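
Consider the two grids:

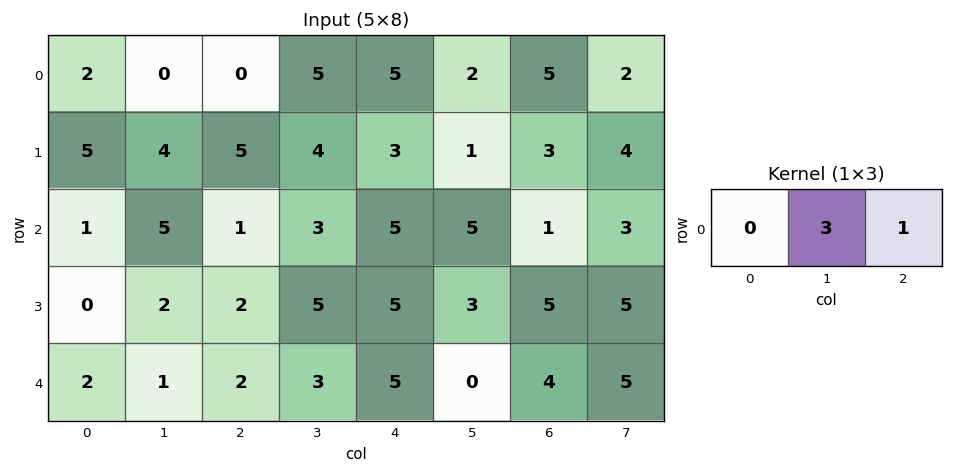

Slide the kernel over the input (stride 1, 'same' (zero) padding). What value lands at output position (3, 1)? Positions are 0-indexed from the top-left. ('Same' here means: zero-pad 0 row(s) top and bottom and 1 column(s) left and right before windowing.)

8

The receptive field on the zero-padded input at this output position is [0 2 2]. Elementwise product with the kernel and sum: 2·3 + 2·1.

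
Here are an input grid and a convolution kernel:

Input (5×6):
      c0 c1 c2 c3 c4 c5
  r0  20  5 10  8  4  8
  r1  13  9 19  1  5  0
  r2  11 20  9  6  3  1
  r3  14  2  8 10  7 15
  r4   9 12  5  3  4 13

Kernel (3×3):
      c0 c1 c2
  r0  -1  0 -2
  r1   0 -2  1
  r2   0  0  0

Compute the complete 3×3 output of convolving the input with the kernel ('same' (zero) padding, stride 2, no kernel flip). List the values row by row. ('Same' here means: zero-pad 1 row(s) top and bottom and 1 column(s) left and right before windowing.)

-35 -12 0
-20 -23 -6
-10 -29 -35

Output[0,0]: The receptive field on the zero-padded input at this output position is [0 0 0 / 0 20 5 / 0 13 9]. Elementwise product with the kernel and sum: 0·-1 + 0·-2 + 20·-2 + 5·1.
Output[0,1]: The receptive field on the zero-padded input at this output position is [0 0 0 / 5 10 8 / 9 19 1]. Elementwise product with the kernel and sum: 0·-1 + 0·-2 + 10·-2 + 8·1.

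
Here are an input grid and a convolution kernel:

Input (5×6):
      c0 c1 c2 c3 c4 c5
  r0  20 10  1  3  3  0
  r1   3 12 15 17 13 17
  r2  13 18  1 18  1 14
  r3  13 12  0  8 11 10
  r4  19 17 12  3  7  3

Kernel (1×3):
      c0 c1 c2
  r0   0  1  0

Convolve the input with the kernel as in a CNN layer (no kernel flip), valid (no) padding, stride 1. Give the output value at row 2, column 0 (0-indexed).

18

The receptive field on the input at this output position is [13 18 1]. Elementwise product with the kernel and sum: 18·1.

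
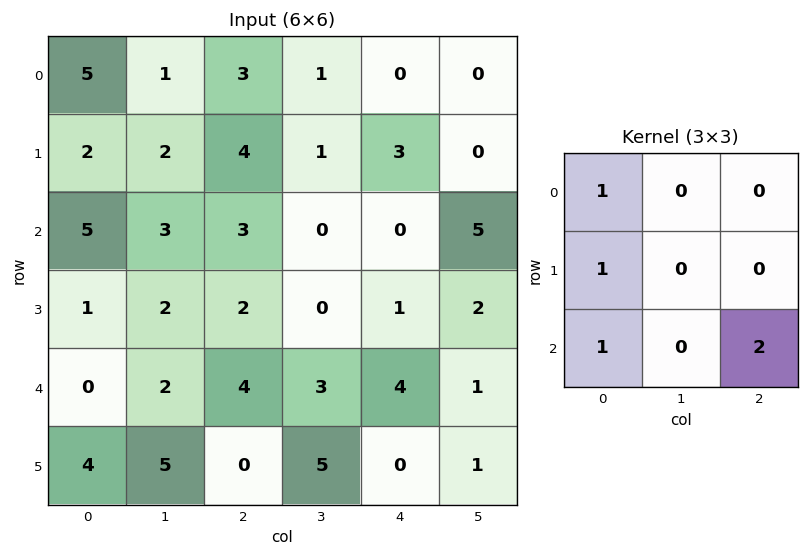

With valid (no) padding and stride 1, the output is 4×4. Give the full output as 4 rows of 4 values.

18 6 10 12
12 7 11 5
14 13 17 5
5 19 6 10

Output[0,0]: The receptive field on the input at this output position is [5 1 3 / 2 2 4 / 5 3 3]. Elementwise product with the kernel and sum: 5·1 + 2·1 + 5·1 + 3·2.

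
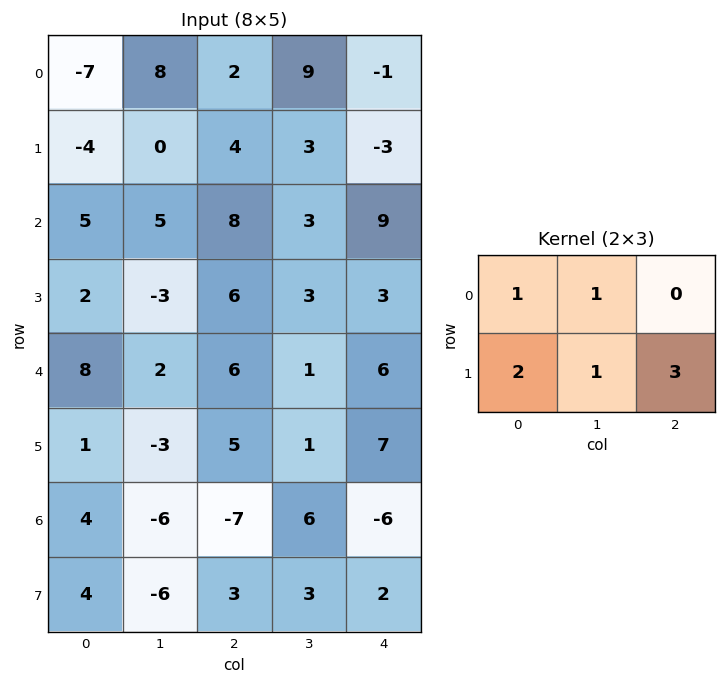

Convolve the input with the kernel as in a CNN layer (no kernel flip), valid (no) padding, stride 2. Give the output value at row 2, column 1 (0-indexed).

The receptive field on the input at this output position is [6 1 6 / 5 1 7]. Elementwise product with the kernel and sum: 6·1 + 1·1 + 5·2 + 1·1 + 7·3.

39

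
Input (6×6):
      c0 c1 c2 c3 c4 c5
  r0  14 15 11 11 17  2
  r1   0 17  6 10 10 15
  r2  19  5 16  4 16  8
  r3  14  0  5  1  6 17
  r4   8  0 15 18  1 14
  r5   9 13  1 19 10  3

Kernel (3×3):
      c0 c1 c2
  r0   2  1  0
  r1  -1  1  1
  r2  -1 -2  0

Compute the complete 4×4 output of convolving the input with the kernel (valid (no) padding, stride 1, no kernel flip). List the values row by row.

37 3 23 18
5 45 19 37
26 2 -13 26
0 23 -24 -34

Output[0,0]: The receptive field on the input at this output position is [14 15 11 / 0 17 6 / 19 5 16]. Elementwise product with the kernel and sum: 14·2 + 15·1 + 0·-1 + 17·1 + 6·1 + 19·-1 + 5·-2.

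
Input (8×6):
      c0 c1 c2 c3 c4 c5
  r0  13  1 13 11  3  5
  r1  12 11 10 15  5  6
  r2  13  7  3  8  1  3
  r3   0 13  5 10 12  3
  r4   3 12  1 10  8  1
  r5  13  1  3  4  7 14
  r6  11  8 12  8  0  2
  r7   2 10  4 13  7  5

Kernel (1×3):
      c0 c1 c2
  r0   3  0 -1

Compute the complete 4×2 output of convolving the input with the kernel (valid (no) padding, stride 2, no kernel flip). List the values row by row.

Output[0,0]: The receptive field on the input at this output position is [13 1 13]. Elementwise product with the kernel and sum: 13·3 + 13·-1.

26 36
36 8
8 -5
21 36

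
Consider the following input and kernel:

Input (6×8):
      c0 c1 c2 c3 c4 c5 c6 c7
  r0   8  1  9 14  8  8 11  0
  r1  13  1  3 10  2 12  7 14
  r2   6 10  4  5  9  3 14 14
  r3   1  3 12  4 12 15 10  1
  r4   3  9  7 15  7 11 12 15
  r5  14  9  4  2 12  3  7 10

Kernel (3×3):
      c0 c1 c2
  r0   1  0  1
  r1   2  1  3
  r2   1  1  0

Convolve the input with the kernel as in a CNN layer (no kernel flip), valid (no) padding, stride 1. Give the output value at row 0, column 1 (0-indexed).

64

The receptive field on the input at this output position is [1 9 14 / 1 3 10 / 10 4 5]. Elementwise product with the kernel and sum: 1·1 + 14·1 + 1·2 + 3·1 + 10·3 + 10·1 + 4·1.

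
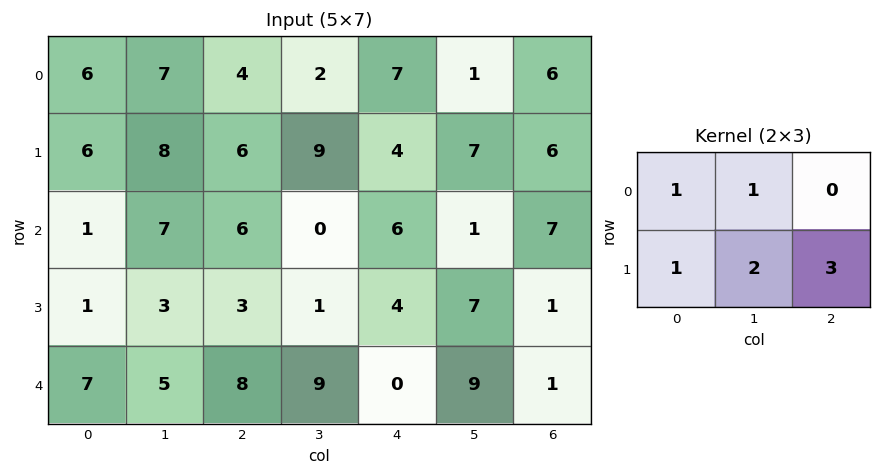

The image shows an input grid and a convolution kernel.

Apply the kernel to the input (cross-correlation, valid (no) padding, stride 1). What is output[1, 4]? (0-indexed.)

40

The receptive field on the input at this output position is [4 7 6 / 6 1 7]. Elementwise product with the kernel and sum: 4·1 + 7·1 + 6·1 + 1·2 + 7·3.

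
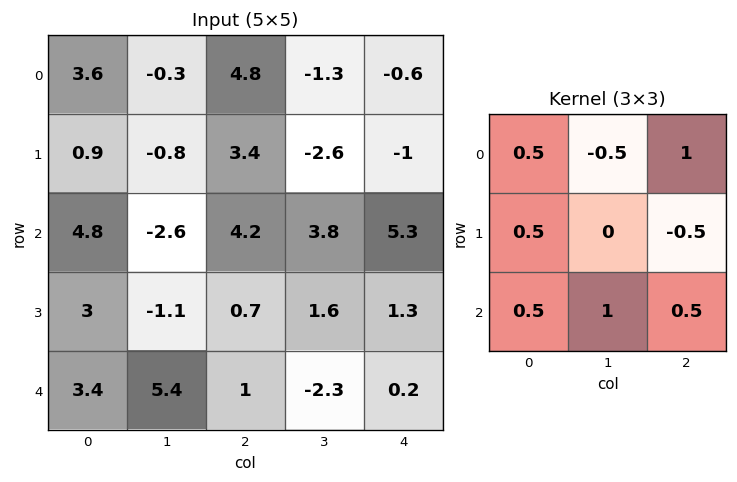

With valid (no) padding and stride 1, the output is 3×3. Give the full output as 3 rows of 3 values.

7.4 1.85 13.2
5.3 -6.95 4.05
16.65 1.6 3.5

Output[0,0]: The receptive field on the input at this output position is [3.6 -0.3 4.8 / 0.9 -0.8 3.4 / 4.8 -2.6 4.2]. Elementwise product with the kernel and sum: 3.6·0.5 + -0.3·-0.5 + 4.8·1 + 0.9·0.5 + 3.4·-0.5 + 4.8·0.5 + -2.6·1 + 4.2·0.5.
Output[0,1]: The receptive field on the input at this output position is [-0.3 4.8 -1.3 / -0.8 3.4 -2.6 / -2.6 4.2 3.8]. Elementwise product with the kernel and sum: -0.3·0.5 + 4.8·-0.5 + -1.3·1 + -0.8·0.5 + -2.6·-0.5 + -2.6·0.5 + 4.2·1 + 3.8·0.5.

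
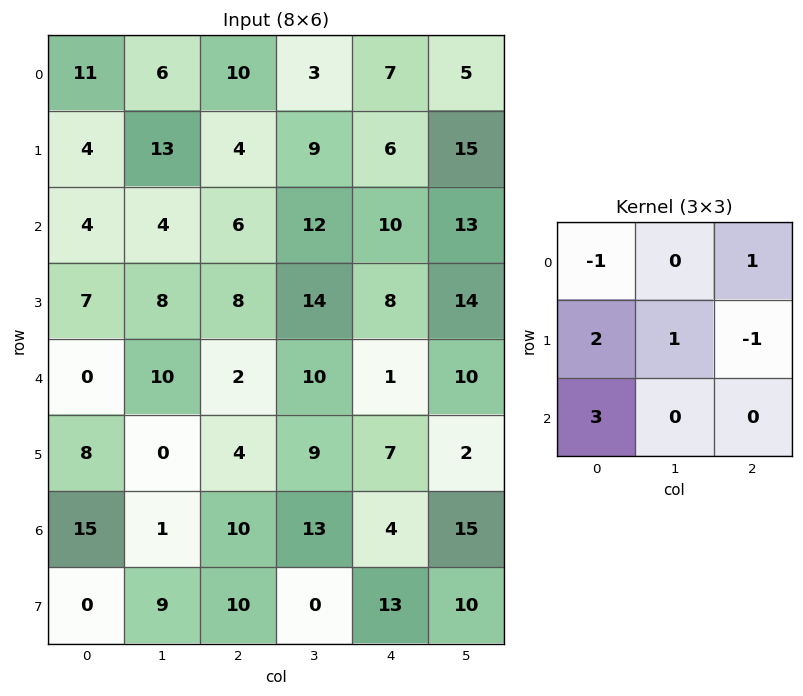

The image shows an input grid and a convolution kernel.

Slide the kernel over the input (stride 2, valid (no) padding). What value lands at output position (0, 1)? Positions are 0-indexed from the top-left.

The receptive field on the input at this output position is [10 3 7 / 4 9 6 / 6 12 10]. Elementwise product with the kernel and sum: 10·-1 + 7·1 + 4·2 + 9·1 + 6·-1 + 6·3.

26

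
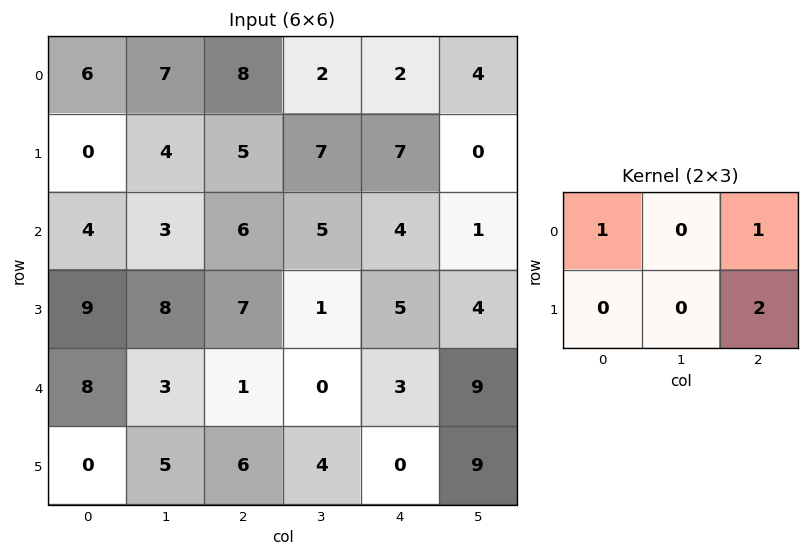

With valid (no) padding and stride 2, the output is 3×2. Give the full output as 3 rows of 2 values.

24 24
24 20
21 4

Output[0,0]: The receptive field on the input at this output position is [6 7 8 / 0 4 5]. Elementwise product with the kernel and sum: 6·1 + 8·1 + 5·2.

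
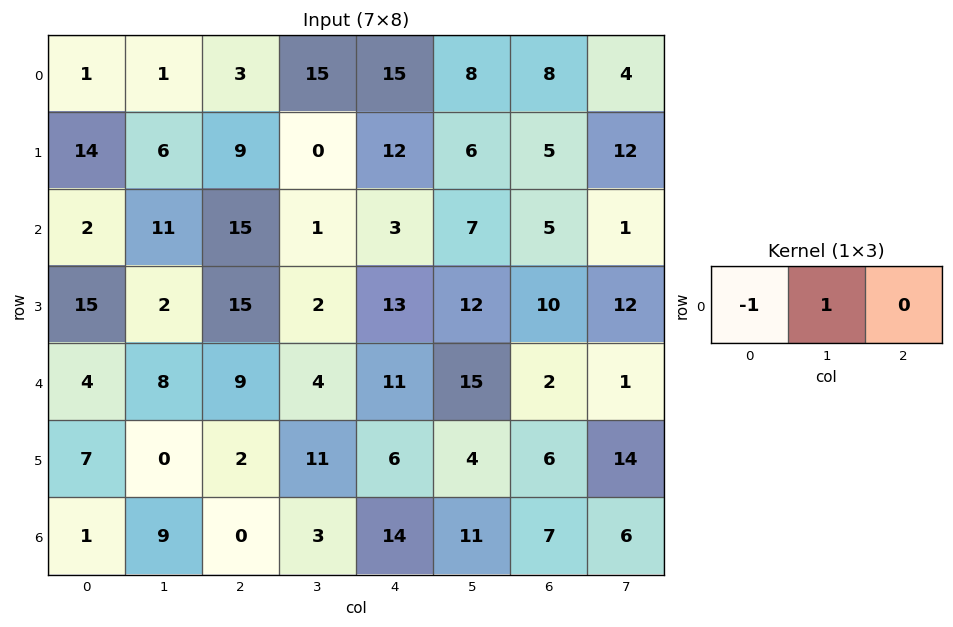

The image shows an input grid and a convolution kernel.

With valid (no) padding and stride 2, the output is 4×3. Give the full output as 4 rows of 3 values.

0 12 -7
9 -14 4
4 -5 4
8 3 -3

Output[0,0]: The receptive field on the input at this output position is [1 1 3]. Elementwise product with the kernel and sum: 1·-1 + 1·1.
Output[0,1]: The receptive field on the input at this output position is [3 15 15]. Elementwise product with the kernel and sum: 3·-1 + 15·1.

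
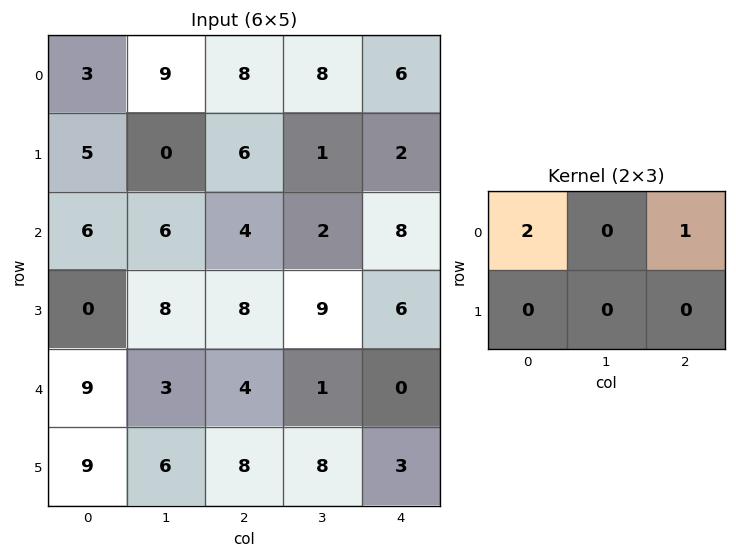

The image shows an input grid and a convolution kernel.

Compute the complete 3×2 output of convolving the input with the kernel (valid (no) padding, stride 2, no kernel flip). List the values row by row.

14 22
16 16
22 8

Output[0,0]: The receptive field on the input at this output position is [3 9 8 / 5 0 6]. Elementwise product with the kernel and sum: 3·2 + 8·1.
Output[0,1]: The receptive field on the input at this output position is [8 8 6 / 6 1 2]. Elementwise product with the kernel and sum: 8·2 + 6·1.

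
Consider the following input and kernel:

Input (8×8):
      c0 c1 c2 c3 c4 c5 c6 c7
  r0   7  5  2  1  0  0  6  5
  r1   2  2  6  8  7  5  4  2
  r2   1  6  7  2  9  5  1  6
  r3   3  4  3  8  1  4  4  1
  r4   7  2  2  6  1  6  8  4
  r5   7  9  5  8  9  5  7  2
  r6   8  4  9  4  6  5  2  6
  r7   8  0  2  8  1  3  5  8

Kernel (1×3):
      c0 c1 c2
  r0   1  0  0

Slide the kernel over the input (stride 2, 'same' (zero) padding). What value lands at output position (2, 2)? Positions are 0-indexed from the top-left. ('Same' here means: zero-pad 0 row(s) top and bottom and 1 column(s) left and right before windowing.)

The receptive field on the zero-padded input at this output position is [6 1 6]. Elementwise product with the kernel and sum: 6·1.

6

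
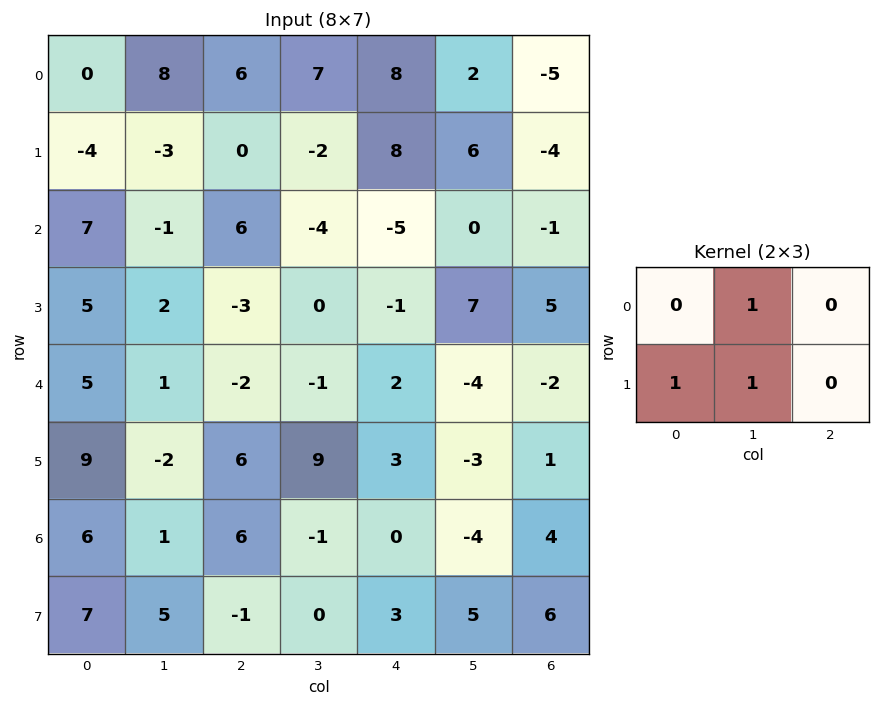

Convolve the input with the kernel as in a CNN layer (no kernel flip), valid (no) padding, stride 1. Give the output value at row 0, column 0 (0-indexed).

1

The receptive field on the input at this output position is [0 8 6 / -4 -3 0]. Elementwise product with the kernel and sum: 8·1 + -4·1 + -3·1.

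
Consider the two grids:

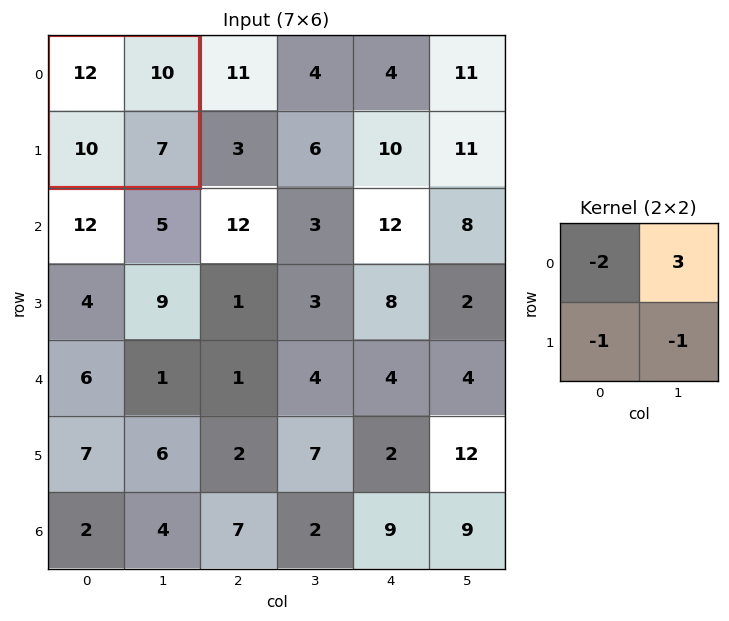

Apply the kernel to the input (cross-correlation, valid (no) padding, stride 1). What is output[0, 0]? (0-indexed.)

The receptive field on the input at this output position is [12 10 / 10 7]. Elementwise product with the kernel and sum: 12·-2 + 10·3 + 10·-1 + 7·-1.

-11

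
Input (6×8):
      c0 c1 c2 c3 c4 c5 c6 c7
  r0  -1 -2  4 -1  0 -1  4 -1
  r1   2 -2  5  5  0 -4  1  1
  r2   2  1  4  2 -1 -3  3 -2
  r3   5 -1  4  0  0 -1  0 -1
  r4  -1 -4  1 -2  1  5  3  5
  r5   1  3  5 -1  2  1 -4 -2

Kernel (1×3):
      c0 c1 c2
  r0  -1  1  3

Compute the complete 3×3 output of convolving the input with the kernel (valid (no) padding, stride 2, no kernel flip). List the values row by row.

Output[0,0]: The receptive field on the input at this output position is [-1 -2 4]. Elementwise product with the kernel and sum: -1·-1 + -2·1 + 4·3.

11 -5 11
11 -5 7
0 0 13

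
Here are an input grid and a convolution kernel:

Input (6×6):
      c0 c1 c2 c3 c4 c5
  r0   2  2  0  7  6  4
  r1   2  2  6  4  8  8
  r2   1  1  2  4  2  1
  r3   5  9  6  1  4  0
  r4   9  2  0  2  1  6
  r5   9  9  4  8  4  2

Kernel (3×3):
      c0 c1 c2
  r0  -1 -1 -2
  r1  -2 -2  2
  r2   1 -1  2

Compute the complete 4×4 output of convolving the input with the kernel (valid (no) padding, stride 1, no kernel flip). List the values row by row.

Output[0,0]: The receptive field on the input at this output position is [2 2 0 / 2 2 6 / 1 1 2]. Elementwise product with the kernel and sum: 2·-1 + 2·-1 + 0·-2 + 2·-2 + 2·-2 + 6·2 + 1·1 + 1·-1 + 2·2.

4 -17 -21 -25
-8 -9 -21 -41
-15 -33 -16 -5
-40 4 -13 9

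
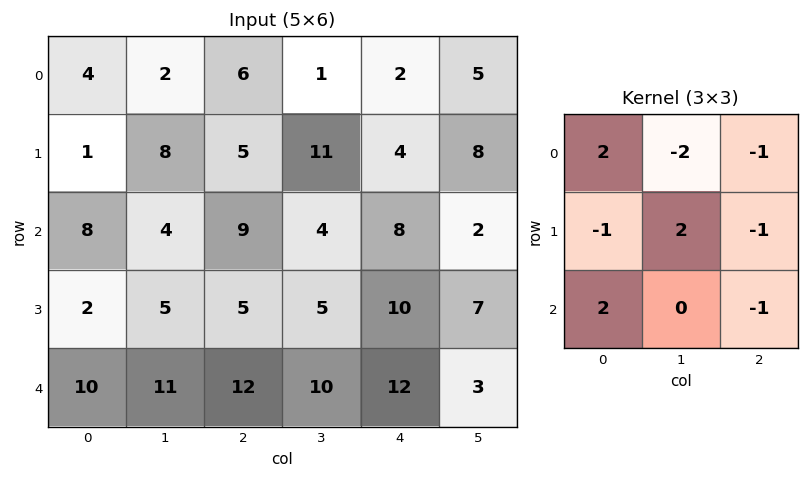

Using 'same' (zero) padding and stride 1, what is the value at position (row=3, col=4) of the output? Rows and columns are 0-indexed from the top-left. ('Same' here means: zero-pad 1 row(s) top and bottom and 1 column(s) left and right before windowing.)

15

The receptive field on the zero-padded input at this output position is [4 8 2 / 5 10 7 / 10 12 3]. Elementwise product with the kernel and sum: 4·2 + 8·-2 + 2·-1 + 5·-1 + 10·2 + 7·-1 + 10·2 + 3·-1.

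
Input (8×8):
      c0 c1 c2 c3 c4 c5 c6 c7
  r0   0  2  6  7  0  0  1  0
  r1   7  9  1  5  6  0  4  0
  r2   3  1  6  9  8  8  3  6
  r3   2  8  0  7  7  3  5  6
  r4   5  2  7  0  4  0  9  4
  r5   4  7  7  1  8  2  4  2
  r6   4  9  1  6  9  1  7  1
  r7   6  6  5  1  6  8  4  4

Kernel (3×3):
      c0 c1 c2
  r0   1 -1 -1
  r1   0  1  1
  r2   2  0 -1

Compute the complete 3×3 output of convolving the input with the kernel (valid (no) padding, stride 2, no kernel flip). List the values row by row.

Output[0,0]: The receptive field on the input at this output position is [0 2 6 / 7 9 1 / 3 1 6]. Elementwise product with the kernel and sum: 0·1 + 2·-1 + 6·-1 + 9·1 + 1·1 + 3·2 + 6·-1.

2 14 16
7 13 4
17 5 12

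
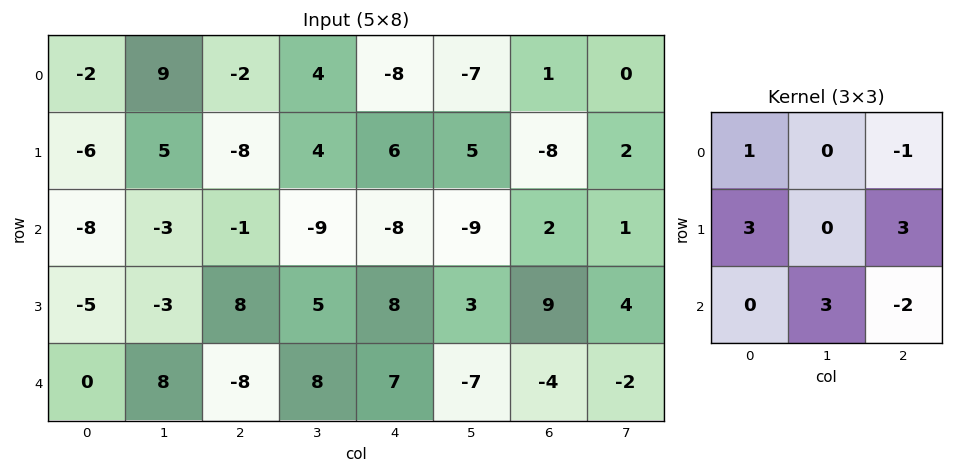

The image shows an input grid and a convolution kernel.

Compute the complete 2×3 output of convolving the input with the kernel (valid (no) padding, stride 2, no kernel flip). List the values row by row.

-49 -11 -46
42 65 28

Output[0,0]: The receptive field on the input at this output position is [-2 9 -2 / -6 5 -8 / -8 -3 -1]. Elementwise product with the kernel and sum: -2·1 + -2·-1 + -6·3 + -8·3 + -3·3 + -1·-2.
Output[0,1]: The receptive field on the input at this output position is [-2 4 -8 / -8 4 6 / -1 -9 -8]. Elementwise product with the kernel and sum: -2·1 + -8·-1 + -8·3 + 6·3 + -9·3 + -8·-2.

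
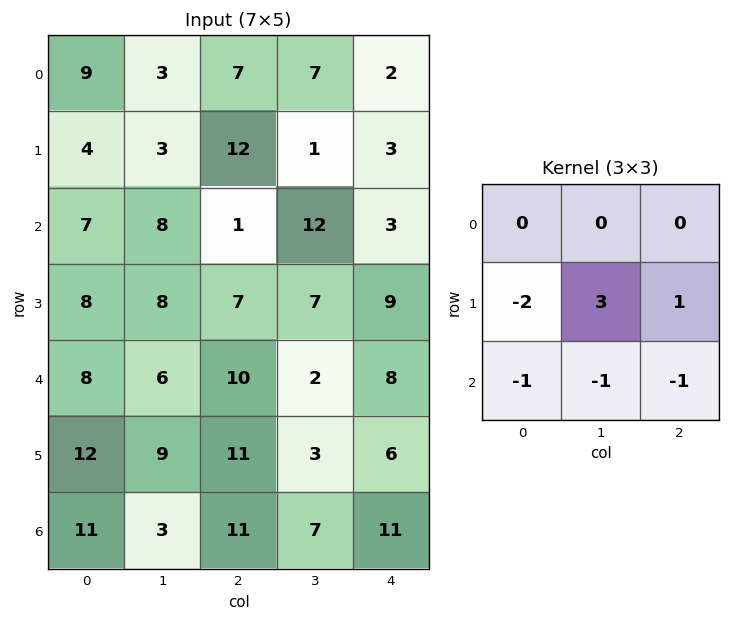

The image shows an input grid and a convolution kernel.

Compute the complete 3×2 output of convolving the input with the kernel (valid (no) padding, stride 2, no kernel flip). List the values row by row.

-3 -34
-9 -4
-11 -36

Output[0,0]: The receptive field on the input at this output position is [9 3 7 / 4 3 12 / 7 8 1]. Elementwise product with the kernel and sum: 4·-2 + 3·3 + 12·1 + 7·-1 + 8·-1 + 1·-1.
Output[0,1]: The receptive field on the input at this output position is [7 7 2 / 12 1 3 / 1 12 3]. Elementwise product with the kernel and sum: 12·-2 + 1·3 + 3·1 + 1·-1 + 12·-1 + 3·-1.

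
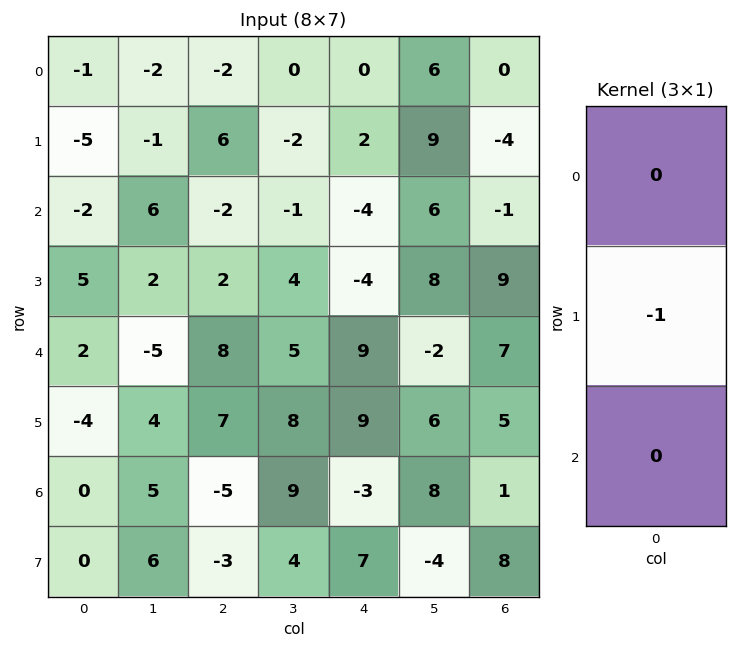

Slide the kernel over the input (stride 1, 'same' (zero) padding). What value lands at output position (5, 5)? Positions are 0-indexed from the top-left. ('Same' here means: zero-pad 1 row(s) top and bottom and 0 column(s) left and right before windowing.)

-6

The receptive field on the zero-padded input at this output position is [-2 / 6 / 8]. Elementwise product with the kernel and sum: 6·-1.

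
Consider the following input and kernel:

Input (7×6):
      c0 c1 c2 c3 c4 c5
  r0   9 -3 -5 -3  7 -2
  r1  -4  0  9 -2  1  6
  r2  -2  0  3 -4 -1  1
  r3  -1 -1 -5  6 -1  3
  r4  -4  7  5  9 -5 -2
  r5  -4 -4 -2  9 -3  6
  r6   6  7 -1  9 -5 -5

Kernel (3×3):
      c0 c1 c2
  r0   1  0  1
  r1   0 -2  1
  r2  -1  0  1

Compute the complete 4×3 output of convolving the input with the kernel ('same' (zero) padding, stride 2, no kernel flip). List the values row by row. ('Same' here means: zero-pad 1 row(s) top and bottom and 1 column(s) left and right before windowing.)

Output[0,0]: The receptive field on the zero-padded input at this output position is [0 0 0 / 0 9 -3 / 0 -4 0]. Elementwise product with the kernel and sum: 0·1 + 0·1 + 9·-2 + -3·1 + 0·-1 + 0·1.

-21 5 -8
3 -5 4
10 17 14
-9 16 20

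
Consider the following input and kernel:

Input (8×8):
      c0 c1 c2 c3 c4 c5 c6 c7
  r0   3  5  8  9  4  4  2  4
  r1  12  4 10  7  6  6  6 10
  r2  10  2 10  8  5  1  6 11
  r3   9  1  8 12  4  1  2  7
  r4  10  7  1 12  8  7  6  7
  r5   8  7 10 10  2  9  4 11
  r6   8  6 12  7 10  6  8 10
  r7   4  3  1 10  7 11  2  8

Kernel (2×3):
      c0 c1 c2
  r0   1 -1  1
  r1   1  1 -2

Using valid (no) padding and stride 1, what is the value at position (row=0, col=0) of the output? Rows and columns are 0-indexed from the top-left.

The receptive field on the input at this output position is [3 5 8 / 12 4 10]. Elementwise product with the kernel and sum: 3·1 + 5·-1 + 8·1 + 12·1 + 4·1 + 10·-2.

2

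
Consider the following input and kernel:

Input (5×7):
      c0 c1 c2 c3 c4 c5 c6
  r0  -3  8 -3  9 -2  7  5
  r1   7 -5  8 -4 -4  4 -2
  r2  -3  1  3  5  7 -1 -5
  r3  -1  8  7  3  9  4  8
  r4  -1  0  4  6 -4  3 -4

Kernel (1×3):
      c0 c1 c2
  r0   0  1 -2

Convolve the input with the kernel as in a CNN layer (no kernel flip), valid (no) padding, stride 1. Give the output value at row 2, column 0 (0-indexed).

-5

The receptive field on the input at this output position is [-3 1 3]. Elementwise product with the kernel and sum: 1·1 + 3·-2.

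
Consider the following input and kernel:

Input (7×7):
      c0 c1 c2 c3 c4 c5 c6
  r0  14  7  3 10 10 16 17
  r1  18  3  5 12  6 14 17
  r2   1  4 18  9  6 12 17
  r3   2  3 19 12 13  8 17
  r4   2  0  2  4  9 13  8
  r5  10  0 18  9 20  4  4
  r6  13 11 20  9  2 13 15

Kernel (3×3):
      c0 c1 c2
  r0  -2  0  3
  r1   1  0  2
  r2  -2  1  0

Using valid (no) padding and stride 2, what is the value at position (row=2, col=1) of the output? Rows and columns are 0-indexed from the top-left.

50

The receptive field on the input at this output position is [2 4 9 / 18 9 20 / 20 9 2]. Elementwise product with the kernel and sum: 2·-2 + 9·3 + 18·1 + 20·2 + 20·-2 + 9·1.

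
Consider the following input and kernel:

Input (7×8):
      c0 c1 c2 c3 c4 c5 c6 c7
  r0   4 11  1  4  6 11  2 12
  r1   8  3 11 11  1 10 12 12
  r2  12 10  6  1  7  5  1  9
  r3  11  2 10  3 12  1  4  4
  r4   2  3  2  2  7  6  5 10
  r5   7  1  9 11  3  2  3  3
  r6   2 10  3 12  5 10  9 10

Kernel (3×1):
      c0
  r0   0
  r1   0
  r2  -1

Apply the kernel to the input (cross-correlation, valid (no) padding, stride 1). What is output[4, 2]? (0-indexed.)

The receptive field on the input at this output position is [2 / 9 / 3]. Elementwise product with the kernel and sum: 3·-1.

-3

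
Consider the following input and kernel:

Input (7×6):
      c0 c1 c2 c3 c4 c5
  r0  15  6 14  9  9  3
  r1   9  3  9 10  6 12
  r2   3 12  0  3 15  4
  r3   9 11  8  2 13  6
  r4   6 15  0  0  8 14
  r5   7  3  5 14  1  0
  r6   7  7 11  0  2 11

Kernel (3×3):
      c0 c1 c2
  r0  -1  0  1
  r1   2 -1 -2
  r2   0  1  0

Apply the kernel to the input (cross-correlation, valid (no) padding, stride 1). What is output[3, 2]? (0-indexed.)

The receptive field on the input at this output position is [8 2 13 / 0 0 8 / 5 14 1]. Elementwise product with the kernel and sum: 8·-1 + 13·1 + 0·2 + 0·-1 + 8·-2 + 14·1.

3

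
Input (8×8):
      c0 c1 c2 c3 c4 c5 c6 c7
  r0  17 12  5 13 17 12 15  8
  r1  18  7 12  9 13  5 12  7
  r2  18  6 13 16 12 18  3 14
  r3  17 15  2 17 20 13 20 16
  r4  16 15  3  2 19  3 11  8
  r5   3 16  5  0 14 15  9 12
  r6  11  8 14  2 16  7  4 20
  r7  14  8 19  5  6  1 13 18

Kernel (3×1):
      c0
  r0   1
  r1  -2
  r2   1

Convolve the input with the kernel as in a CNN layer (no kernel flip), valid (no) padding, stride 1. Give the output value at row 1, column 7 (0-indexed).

The receptive field on the input at this output position is [7 / 14 / 16]. Elementwise product with the kernel and sum: 7·1 + 14·-2 + 16·1.

-5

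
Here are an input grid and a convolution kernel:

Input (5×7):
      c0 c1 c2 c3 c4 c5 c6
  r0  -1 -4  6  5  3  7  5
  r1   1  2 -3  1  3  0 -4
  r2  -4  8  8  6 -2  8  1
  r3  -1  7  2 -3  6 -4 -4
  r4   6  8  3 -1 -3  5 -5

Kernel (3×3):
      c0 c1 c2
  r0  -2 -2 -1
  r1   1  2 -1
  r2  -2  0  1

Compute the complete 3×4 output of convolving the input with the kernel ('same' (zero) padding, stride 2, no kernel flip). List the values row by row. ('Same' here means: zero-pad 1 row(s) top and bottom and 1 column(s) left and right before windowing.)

4 0 2 17
-13 2 -12 26
-1 0 -14 11

Output[0,0]: The receptive field on the zero-padded input at this output position is [0 0 0 / 0 -1 -4 / 0 1 2]. Elementwise product with the kernel and sum: 0·-2 + 0·-2 + 0·-1 + 0·1 + -1·2 + -4·-1 + 0·-2 + 2·1.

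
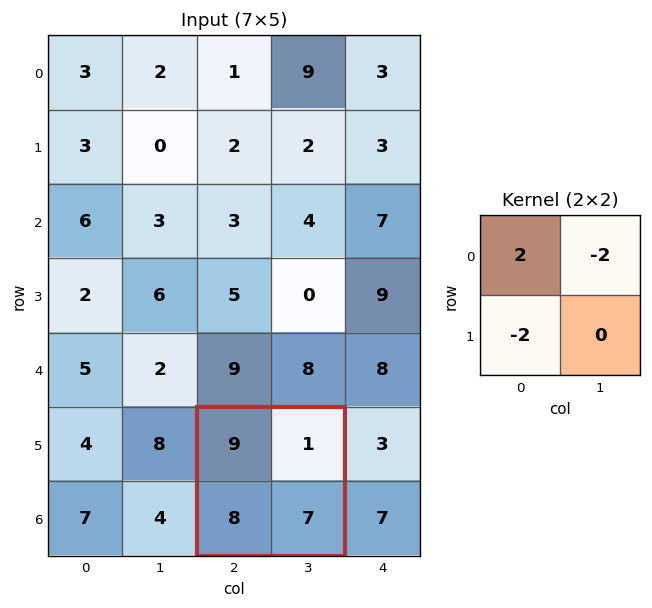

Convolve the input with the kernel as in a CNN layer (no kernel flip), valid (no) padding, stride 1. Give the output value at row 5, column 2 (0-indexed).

The receptive field on the input at this output position is [9 1 / 8 7]. Elementwise product with the kernel and sum: 9·2 + 1·-2 + 8·-2.

0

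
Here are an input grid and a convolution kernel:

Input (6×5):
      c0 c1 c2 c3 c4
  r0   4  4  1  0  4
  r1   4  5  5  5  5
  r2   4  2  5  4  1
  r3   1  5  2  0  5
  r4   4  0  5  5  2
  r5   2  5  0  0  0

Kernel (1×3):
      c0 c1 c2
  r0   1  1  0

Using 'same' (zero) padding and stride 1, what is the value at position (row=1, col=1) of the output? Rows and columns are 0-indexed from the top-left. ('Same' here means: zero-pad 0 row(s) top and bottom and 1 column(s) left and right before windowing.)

The receptive field on the zero-padded input at this output position is [4 5 5]. Elementwise product with the kernel and sum: 4·1 + 5·1.

9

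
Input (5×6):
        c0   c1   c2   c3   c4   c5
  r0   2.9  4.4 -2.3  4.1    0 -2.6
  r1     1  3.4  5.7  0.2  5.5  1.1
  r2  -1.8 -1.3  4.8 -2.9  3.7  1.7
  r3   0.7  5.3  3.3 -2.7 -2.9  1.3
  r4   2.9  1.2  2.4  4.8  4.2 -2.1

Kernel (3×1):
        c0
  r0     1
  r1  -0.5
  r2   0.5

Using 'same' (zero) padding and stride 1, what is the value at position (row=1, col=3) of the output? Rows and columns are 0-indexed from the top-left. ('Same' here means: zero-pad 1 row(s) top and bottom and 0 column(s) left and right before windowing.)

The receptive field on the zero-padded input at this output position is [4.1 / 0.2 / -2.9]. Elementwise product with the kernel and sum: 4.1·1 + 0.2·-0.5 + -2.9·0.5.

2.55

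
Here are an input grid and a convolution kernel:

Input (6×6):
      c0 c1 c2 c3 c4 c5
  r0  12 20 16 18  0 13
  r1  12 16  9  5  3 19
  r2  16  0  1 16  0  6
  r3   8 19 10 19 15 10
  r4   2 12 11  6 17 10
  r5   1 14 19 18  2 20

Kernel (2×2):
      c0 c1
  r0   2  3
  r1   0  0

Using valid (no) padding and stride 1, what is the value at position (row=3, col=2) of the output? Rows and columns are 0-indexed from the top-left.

The receptive field on the input at this output position is [10 19 / 11 6]. Elementwise product with the kernel and sum: 10·2 + 19·3.

77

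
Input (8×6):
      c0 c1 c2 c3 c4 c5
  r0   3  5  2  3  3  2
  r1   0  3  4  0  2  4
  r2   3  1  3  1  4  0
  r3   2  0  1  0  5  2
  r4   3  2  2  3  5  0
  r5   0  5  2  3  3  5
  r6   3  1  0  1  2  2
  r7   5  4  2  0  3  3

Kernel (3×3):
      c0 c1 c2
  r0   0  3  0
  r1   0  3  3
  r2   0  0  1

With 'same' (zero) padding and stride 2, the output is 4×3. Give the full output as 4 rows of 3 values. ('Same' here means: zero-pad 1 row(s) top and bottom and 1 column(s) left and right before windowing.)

Output[0,0]: The receptive field on the zero-padded input at this output position is [0 0 0 / 0 3 5 / 0 0 3]. Elementwise product with the kernel and sum: 0·3 + 3·3 + 5·3 + 3·1.

27 15 19
12 24 20
26 21 35
16 9 24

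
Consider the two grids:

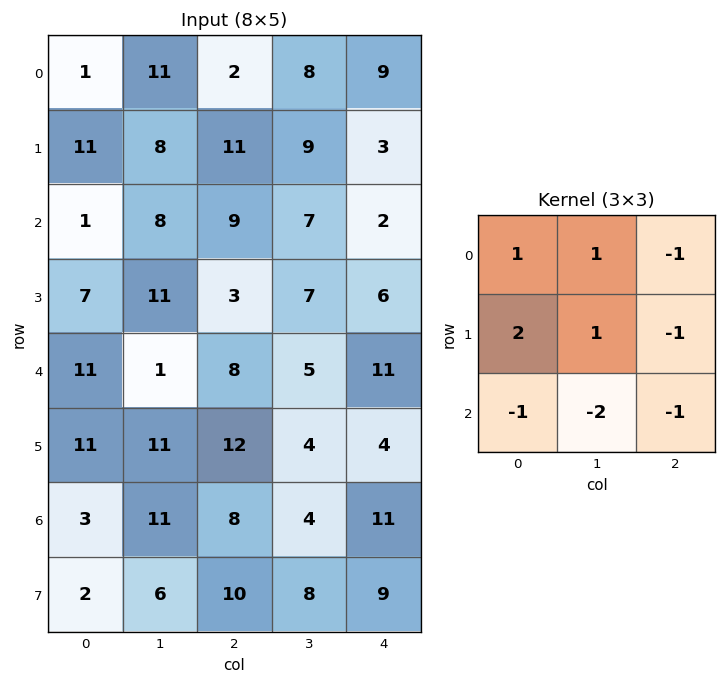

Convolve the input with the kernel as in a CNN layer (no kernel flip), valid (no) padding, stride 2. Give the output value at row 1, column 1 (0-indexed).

-8

The receptive field on the input at this output position is [9 7 2 / 3 7 6 / 8 5 11]. Elementwise product with the kernel and sum: 9·1 + 7·1 + 2·-1 + 3·2 + 7·1 + 6·-1 + 8·-1 + 5·-2 + 11·-1.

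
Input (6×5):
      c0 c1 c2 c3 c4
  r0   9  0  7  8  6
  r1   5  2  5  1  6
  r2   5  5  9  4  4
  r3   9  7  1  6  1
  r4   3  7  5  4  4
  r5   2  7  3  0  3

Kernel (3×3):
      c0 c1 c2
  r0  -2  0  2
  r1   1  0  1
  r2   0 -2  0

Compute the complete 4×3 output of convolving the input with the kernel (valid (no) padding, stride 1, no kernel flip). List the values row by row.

-4 1 1
0 5 3
4 1 -16
-22 3 9

Output[0,0]: The receptive field on the input at this output position is [9 0 7 / 5 2 5 / 5 5 9]. Elementwise product with the kernel and sum: 9·-2 + 7·2 + 5·1 + 5·1 + 5·-2.
Output[0,1]: The receptive field on the input at this output position is [0 7 8 / 2 5 1 / 5 9 4]. Elementwise product with the kernel and sum: 0·-2 + 8·2 + 2·1 + 1·1 + 9·-2.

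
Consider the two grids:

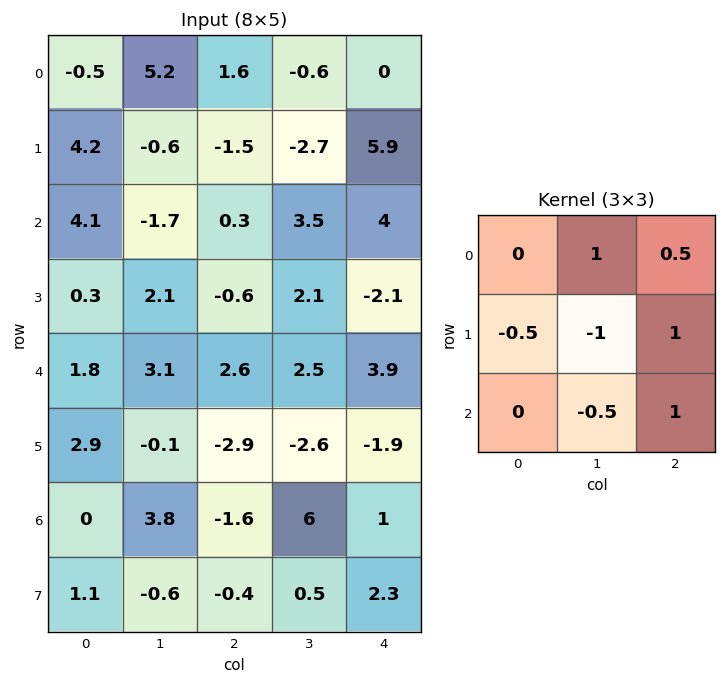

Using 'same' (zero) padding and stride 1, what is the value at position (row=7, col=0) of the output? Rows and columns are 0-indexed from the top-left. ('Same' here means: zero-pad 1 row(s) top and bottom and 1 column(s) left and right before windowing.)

0.2

The receptive field on the zero-padded input at this output position is [0 0 3.8 / 0 1.1 -0.6 / 0 0 0]. Elementwise product with the kernel and sum: 0·1 + 3.8·0.5 + 0·-0.5 + 1.1·-1 + -0.6·1 + 0·-0.5 + 0·1.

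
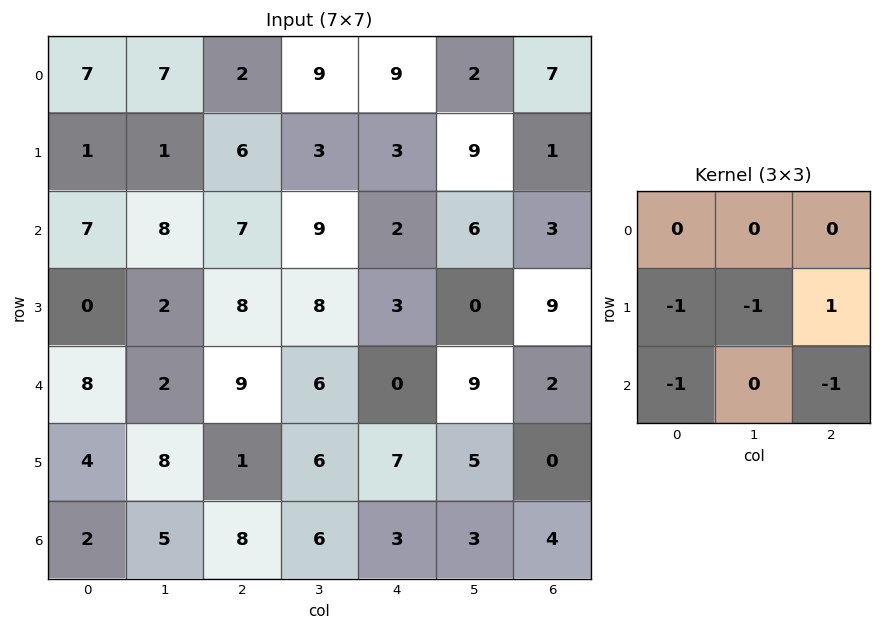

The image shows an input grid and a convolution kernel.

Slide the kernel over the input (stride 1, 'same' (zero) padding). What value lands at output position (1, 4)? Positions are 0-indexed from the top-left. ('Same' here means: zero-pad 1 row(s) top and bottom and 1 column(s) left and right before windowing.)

-12

The receptive field on the zero-padded input at this output position is [9 9 2 / 3 3 9 / 9 2 6]. Elementwise product with the kernel and sum: 3·-1 + 3·-1 + 9·1 + 9·-1 + 6·-1.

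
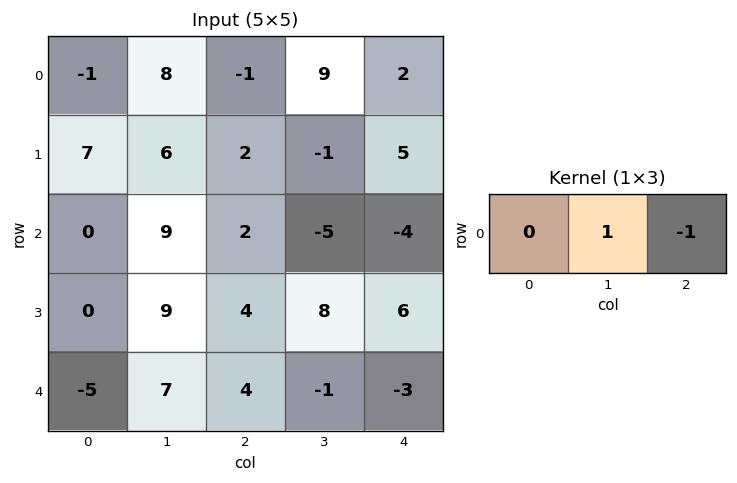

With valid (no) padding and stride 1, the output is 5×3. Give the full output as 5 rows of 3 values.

Output[0,0]: The receptive field on the input at this output position is [-1 8 -1]. Elementwise product with the kernel and sum: 8·1 + -1·-1.
Output[0,1]: The receptive field on the input at this output position is [8 -1 9]. Elementwise product with the kernel and sum: -1·1 + 9·-1.

9 -10 7
4 3 -6
7 7 -1
5 -4 2
3 5 2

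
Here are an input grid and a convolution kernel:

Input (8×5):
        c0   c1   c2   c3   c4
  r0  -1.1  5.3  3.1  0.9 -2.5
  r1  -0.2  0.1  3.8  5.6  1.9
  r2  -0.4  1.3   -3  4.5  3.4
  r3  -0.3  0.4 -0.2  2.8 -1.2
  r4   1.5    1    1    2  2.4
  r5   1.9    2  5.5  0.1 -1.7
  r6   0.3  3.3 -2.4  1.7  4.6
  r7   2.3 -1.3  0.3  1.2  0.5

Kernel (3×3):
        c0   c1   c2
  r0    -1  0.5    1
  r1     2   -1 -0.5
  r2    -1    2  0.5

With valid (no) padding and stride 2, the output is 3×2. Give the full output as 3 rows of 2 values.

Output[0,0]: The receptive field on the input at this output position is [-1.1 5.3 3.1 / -0.2 0.1 3.8 / -0.4 1.3 -3]. Elementwise product with the kernel and sum: -1.1·-1 + 5.3·0.5 + 3.1·1 + -0.2·2 + 0.1·-1 + 3.8·-0.5 + -0.4·-1 + 1.3·2 + -3·0.5.

5.95 9.6
-1.85 10.25
4.15 22.25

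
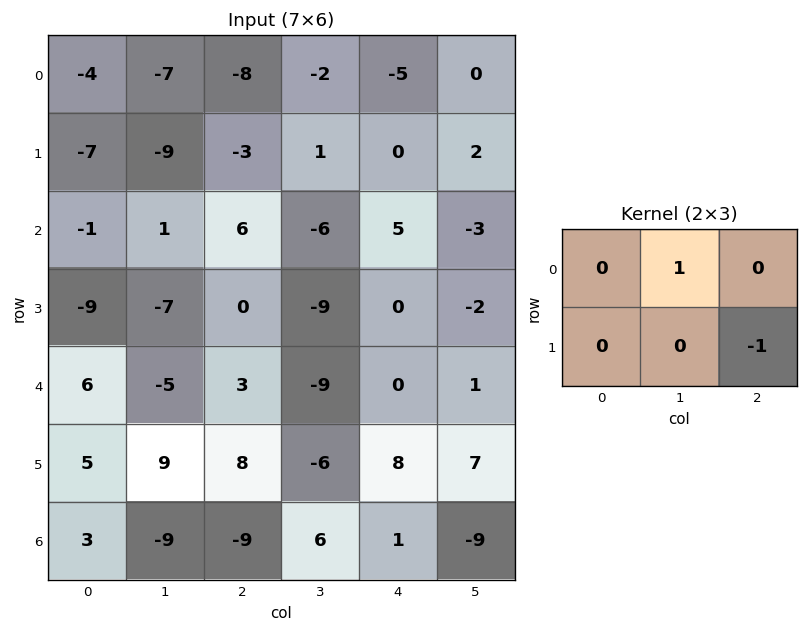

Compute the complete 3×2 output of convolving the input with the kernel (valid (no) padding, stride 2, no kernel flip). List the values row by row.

-4 -2
1 -6
-13 -17

Output[0,0]: The receptive field on the input at this output position is [-4 -7 -8 / -7 -9 -3]. Elementwise product with the kernel and sum: -7·1 + -3·-1.
Output[0,1]: The receptive field on the input at this output position is [-8 -2 -5 / -3 1 0]. Elementwise product with the kernel and sum: -2·1 + 0·-1.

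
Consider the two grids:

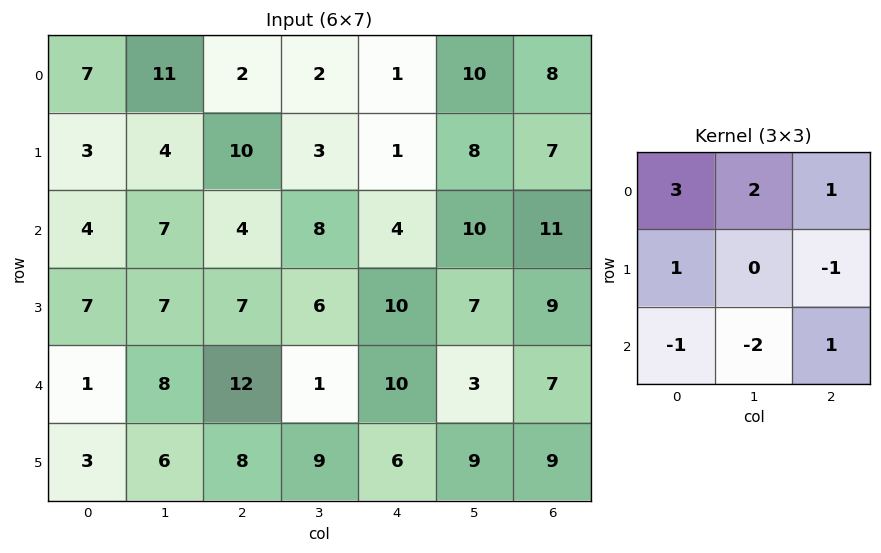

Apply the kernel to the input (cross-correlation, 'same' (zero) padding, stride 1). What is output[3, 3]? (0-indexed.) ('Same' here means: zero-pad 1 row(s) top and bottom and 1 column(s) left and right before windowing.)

The receptive field on the zero-padded input at this output position is [4 8 4 / 7 6 10 / 12 1 10]. Elementwise product with the kernel and sum: 4·3 + 8·2 + 4·1 + 7·1 + 10·-1 + 12·-1 + 1·-2 + 10·1.

25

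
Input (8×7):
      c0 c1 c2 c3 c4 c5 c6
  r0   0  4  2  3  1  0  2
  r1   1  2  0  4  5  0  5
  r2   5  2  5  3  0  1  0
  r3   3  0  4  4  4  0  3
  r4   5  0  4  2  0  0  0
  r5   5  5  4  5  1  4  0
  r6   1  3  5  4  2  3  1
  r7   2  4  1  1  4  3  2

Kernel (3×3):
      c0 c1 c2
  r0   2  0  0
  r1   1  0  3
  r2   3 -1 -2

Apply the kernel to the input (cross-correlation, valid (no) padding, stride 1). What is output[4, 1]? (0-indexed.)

16

The receptive field on the input at this output position is [0 4 2 / 5 4 5 / 3 5 4]. Elementwise product with the kernel and sum: 0·2 + 5·1 + 5·3 + 3·3 + 5·-1 + 4·-2.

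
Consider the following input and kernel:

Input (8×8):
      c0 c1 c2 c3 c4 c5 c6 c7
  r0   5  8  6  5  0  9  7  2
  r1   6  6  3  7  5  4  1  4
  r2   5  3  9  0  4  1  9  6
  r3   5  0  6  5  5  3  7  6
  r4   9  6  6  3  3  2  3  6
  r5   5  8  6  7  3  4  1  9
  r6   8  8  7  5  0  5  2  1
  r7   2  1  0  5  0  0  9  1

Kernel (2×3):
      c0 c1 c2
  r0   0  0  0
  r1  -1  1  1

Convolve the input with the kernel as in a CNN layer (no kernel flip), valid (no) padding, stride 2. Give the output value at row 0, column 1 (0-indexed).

9

The receptive field on the input at this output position is [6 5 0 / 3 7 5]. Elementwise product with the kernel and sum: 3·-1 + 7·1 + 5·1.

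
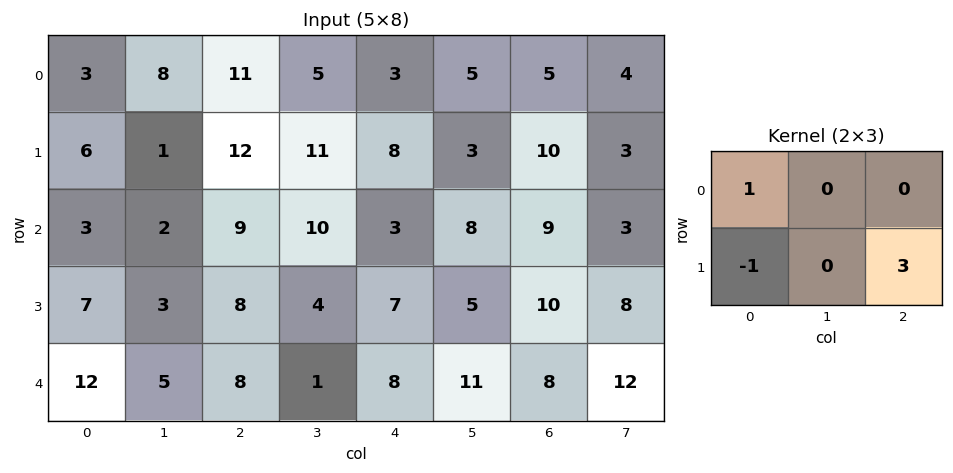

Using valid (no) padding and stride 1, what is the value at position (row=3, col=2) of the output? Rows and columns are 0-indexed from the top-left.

The receptive field on the input at this output position is [8 4 7 / 8 1 8]. Elementwise product with the kernel and sum: 8·1 + 8·-1 + 8·3.

24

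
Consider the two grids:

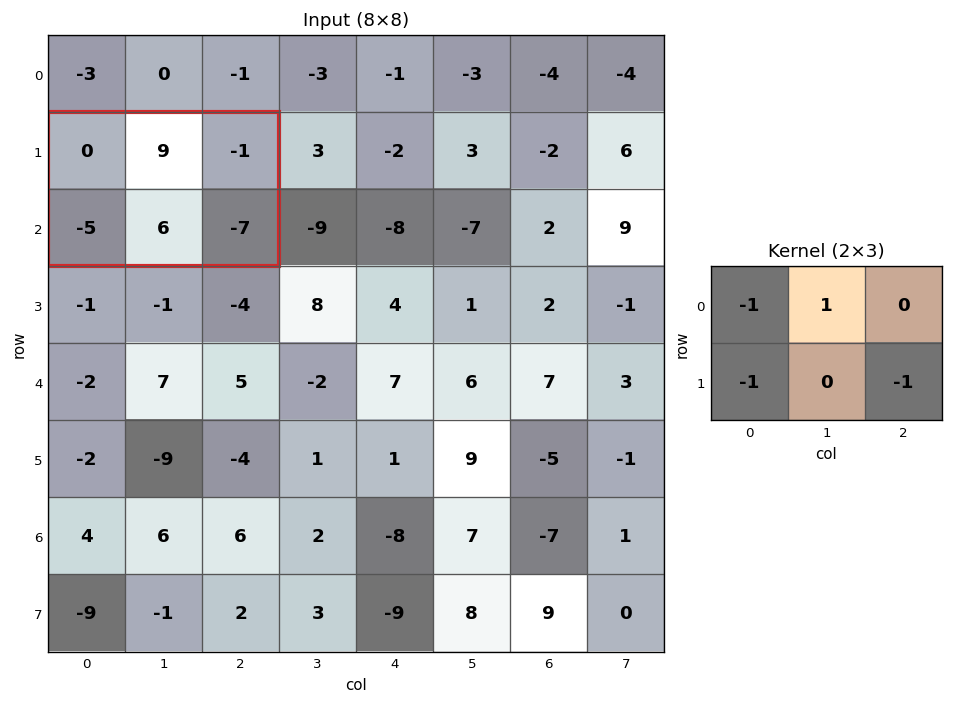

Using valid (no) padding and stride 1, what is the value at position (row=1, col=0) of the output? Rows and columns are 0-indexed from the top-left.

The receptive field on the input at this output position is [0 9 -1 / -5 6 -7]. Elementwise product with the kernel and sum: 0·-1 + 9·1 + -5·-1 + -7·-1.

21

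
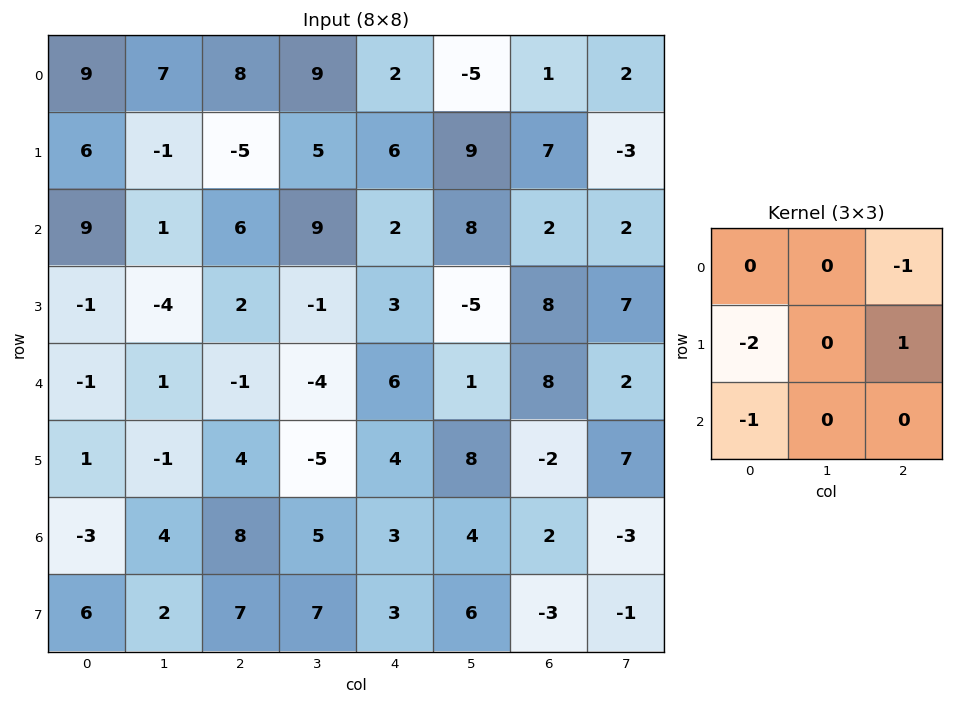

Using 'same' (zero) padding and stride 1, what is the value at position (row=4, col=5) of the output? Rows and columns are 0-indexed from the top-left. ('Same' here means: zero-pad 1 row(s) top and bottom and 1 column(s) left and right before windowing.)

The receptive field on the zero-padded input at this output position is [3 -5 8 / 6 1 8 / 4 8 -2]. Elementwise product with the kernel and sum: 8·-1 + 6·-2 + 8·1 + 4·-1.

-16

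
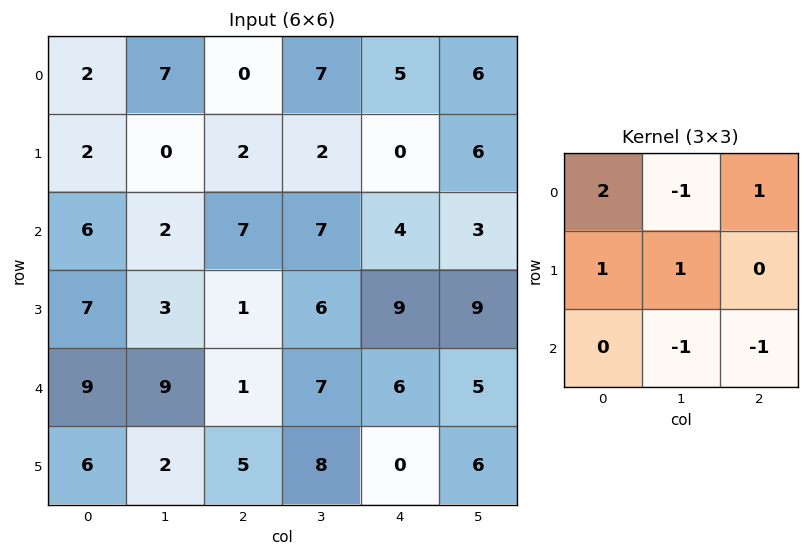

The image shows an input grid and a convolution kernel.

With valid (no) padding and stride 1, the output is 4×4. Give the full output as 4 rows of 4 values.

Output[0,0]: The receptive field on the input at this output position is [2 7 0 / 2 0 2 / 6 2 7]. Elementwise product with the kernel and sum: 2·2 + 7·-1 + 0·1 + 2·1 + 0·1 + 2·-1 + 7·-1.
Output[0,1]: The receptive field on the input at this output position is [7 0 7 / 0 2 2 / 2 7 7]. Elementwise product with the kernel and sum: 7·2 + 0·-1 + 7·1 + 0·1 + 2·1 + 7·-1 + 7·-1.

-10 9 -9 10
10 2 1 3
17 0 5 17
23 8 5 19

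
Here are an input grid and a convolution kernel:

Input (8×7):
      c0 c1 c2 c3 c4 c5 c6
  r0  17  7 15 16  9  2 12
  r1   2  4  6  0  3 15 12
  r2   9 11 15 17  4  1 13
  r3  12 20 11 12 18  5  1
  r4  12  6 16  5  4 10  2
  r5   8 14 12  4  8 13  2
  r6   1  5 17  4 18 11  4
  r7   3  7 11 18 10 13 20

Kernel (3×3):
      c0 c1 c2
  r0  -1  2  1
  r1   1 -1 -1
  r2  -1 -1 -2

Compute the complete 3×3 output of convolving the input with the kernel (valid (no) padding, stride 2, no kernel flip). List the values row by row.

-46 -11 -48
-41 -25 5
-42 -59 -26

Output[0,0]: The receptive field on the input at this output position is [17 7 15 / 2 4 6 / 9 11 15]. Elementwise product with the kernel and sum: 17·-1 + 7·2 + 15·1 + 2·1 + 4·-1 + 6·-1 + 9·-1 + 11·-1 + 15·-2.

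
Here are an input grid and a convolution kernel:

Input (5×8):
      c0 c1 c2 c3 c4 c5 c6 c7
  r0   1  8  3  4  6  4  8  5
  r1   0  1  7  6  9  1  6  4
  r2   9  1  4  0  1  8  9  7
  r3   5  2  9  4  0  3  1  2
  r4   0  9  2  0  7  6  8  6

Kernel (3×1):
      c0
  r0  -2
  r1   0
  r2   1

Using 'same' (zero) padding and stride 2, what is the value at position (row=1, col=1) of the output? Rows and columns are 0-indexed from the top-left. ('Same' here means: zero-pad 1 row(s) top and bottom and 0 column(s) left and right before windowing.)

-5

The receptive field on the zero-padded input at this output position is [7 / 4 / 9]. Elementwise product with the kernel and sum: 7·-2 + 9·1.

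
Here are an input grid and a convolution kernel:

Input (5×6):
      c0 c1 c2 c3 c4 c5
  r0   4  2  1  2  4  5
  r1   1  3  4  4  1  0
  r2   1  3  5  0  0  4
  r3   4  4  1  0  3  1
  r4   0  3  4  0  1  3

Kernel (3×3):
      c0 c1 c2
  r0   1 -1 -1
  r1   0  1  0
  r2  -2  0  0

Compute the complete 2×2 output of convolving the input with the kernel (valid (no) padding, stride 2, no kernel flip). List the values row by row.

2 -11
-3 -3

Output[0,0]: The receptive field on the input at this output position is [4 2 1 / 1 3 4 / 1 3 5]. Elementwise product with the kernel and sum: 4·1 + 2·-1 + 1·-1 + 3·1 + 1·-2.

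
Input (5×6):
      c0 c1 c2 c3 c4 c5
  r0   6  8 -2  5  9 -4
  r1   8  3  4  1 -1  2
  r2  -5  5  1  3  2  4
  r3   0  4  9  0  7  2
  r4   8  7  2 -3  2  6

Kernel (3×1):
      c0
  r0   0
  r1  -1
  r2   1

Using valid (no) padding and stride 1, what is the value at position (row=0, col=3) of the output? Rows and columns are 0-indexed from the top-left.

The receptive field on the input at this output position is [5 / 1 / 3]. Elementwise product with the kernel and sum: 1·-1 + 3·1.

2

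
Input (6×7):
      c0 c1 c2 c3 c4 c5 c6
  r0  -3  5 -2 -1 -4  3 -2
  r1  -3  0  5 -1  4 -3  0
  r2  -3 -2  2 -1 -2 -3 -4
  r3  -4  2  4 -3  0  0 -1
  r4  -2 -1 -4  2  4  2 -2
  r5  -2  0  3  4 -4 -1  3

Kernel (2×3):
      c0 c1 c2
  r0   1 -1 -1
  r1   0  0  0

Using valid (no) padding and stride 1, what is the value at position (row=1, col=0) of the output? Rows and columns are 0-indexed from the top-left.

-8

The receptive field on the input at this output position is [-3 0 5 / -3 -2 2]. Elementwise product with the kernel and sum: -3·1 + 0·-1 + 5·-1.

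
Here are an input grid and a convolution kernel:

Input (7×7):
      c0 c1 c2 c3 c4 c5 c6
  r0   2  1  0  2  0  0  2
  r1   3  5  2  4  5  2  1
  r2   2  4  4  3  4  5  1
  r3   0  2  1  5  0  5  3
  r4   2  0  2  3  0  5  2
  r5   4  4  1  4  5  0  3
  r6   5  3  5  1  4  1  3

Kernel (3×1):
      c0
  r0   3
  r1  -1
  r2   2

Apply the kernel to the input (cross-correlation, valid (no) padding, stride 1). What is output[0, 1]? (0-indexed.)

6

The receptive field on the input at this output position is [1 / 5 / 4]. Elementwise product with the kernel and sum: 1·3 + 5·-1 + 4·2.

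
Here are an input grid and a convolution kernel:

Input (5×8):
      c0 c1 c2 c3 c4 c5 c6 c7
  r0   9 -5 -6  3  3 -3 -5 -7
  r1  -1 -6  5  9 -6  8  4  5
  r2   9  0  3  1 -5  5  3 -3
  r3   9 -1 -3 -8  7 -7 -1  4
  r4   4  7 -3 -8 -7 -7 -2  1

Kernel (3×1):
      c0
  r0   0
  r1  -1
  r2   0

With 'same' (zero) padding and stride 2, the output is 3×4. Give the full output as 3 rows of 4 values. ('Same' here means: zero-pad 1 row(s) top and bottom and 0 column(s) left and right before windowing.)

Output[0,0]: The receptive field on the zero-padded input at this output position is [0 / 9 / -1]. Elementwise product with the kernel and sum: 9·-1.
Output[0,1]: The receptive field on the zero-padded input at this output position is [0 / -6 / 5]. Elementwise product with the kernel and sum: -6·-1.

-9 6 -3 5
-9 -3 5 -3
-4 3 7 2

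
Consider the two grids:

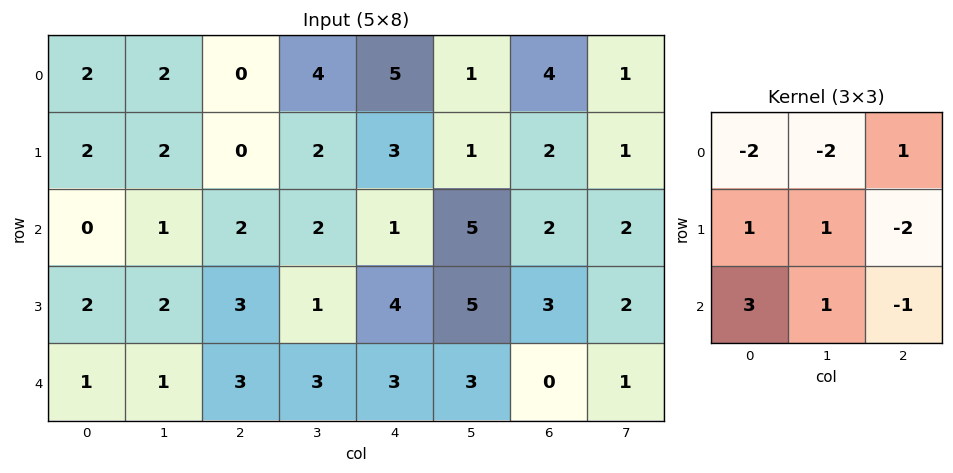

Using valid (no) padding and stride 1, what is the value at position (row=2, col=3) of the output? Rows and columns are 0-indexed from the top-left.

The receptive field on the input at this output position is [2 1 5 / 1 4 5 / 3 3 3]. Elementwise product with the kernel and sum: 2·-2 + 1·-2 + 5·1 + 1·1 + 4·1 + 5·-2 + 3·3 + 3·1 + 3·-1.

3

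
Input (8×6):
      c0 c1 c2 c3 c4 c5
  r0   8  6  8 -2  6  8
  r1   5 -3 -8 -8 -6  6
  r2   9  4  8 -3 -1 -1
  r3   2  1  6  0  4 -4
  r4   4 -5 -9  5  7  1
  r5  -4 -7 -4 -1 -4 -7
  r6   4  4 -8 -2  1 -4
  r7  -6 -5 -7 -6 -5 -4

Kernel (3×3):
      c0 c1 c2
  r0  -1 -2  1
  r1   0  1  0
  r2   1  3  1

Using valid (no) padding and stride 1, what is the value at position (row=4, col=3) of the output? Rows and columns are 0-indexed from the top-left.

-25

The receptive field on the input at this output position is [5 7 1 / -1 -4 -7 / -2 1 -4]. Elementwise product with the kernel and sum: 5·-1 + 7·-2 + 1·1 + -4·1 + -2·1 + 1·3 + -4·1.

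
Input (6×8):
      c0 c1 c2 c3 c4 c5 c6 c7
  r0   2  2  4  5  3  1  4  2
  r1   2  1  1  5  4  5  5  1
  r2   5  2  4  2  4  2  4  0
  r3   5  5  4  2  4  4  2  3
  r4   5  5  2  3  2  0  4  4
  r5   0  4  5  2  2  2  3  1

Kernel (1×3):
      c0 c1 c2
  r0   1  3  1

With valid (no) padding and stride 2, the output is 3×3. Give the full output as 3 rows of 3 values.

12 22 10
15 14 14
22 13 6

Output[0,0]: The receptive field on the input at this output position is [2 2 4]. Elementwise product with the kernel and sum: 2·1 + 2·3 + 4·1.
Output[0,1]: The receptive field on the input at this output position is [4 5 3]. Elementwise product with the kernel and sum: 4·1 + 5·3 + 3·1.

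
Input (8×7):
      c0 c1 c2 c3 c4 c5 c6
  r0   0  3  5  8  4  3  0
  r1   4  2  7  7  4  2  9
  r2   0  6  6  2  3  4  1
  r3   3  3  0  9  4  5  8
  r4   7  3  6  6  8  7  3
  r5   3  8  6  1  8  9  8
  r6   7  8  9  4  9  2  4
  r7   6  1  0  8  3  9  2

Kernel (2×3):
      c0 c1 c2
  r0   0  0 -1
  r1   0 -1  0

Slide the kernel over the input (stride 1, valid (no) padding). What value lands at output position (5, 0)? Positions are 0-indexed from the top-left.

-14

The receptive field on the input at this output position is [3 8 6 / 7 8 9]. Elementwise product with the kernel and sum: 6·-1 + 8·-1.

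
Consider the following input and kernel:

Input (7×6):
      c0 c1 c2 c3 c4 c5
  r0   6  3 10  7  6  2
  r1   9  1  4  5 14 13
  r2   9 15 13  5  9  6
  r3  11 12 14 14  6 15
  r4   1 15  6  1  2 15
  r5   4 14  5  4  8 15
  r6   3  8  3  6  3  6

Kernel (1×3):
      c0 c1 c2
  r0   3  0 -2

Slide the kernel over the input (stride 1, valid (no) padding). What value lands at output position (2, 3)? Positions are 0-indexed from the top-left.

The receptive field on the input at this output position is [5 9 6]. Elementwise product with the kernel and sum: 5·3 + 6·-2.

3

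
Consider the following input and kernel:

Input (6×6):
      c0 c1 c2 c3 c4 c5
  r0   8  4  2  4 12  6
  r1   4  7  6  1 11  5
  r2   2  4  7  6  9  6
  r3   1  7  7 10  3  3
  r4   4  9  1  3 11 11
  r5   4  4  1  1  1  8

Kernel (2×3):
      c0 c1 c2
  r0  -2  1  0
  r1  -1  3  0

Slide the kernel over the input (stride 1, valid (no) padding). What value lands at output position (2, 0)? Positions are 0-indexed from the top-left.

20

The receptive field on the input at this output position is [2 4 7 / 1 7 7]. Elementwise product with the kernel and sum: 2·-2 + 4·1 + 1·-1 + 7·3.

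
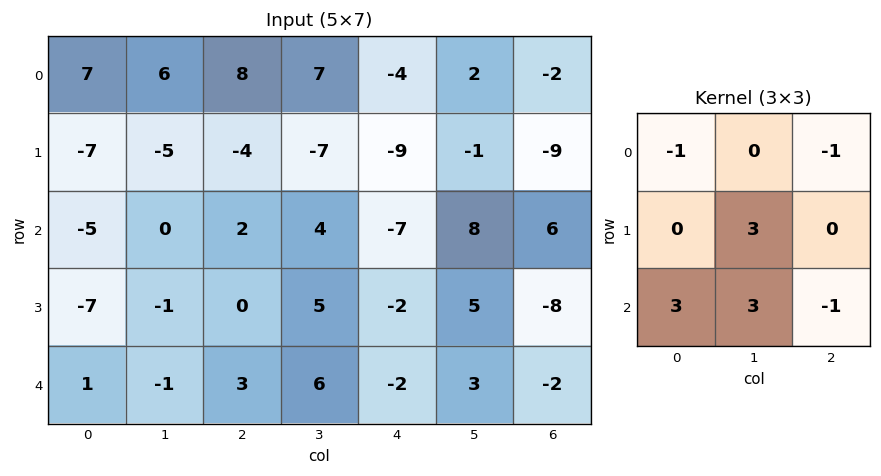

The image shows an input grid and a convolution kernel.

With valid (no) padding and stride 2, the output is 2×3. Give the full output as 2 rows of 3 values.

Output[0,0]: The receptive field on the input at this output position is [7 6 8 / -7 -5 -4 / -5 0 2]. Elementwise product with the kernel and sum: 7·-1 + 8·-1 + -5·3 + -5·3 + 0·3 + 2·-1.
Output[0,1]: The receptive field on the input at this output position is [8 7 -4 / -4 -7 -9 / 2 4 -7]. Elementwise product with the kernel and sum: 8·-1 + -4·-1 + -7·3 + 2·3 + 4·3 + -7·-1.

-47 0 0
-3 49 21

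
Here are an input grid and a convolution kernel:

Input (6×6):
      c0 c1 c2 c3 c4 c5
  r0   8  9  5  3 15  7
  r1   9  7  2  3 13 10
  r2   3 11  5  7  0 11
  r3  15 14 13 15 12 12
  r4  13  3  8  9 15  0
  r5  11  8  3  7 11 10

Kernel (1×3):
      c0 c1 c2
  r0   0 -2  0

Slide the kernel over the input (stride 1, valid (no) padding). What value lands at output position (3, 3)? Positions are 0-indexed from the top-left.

The receptive field on the input at this output position is [15 12 12]. Elementwise product with the kernel and sum: 12·-2.

-24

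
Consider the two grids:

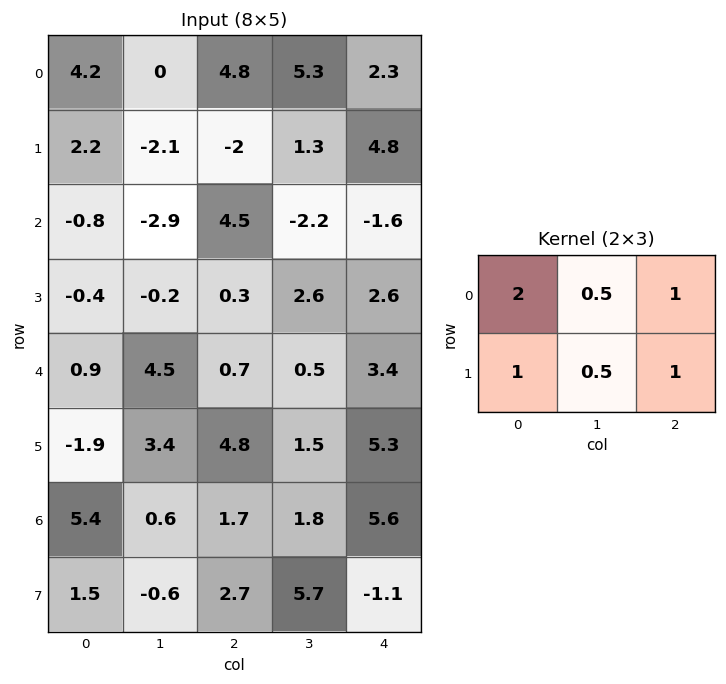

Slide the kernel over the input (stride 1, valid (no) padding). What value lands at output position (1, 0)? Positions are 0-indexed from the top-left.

The receptive field on the input at this output position is [2.2 -2.1 -2 / -0.8 -2.9 4.5]. Elementwise product with the kernel and sum: 2.2·2 + -2.1·0.5 + -2·1 + -0.8·1 + -2.9·0.5 + 4.5·1.

3.6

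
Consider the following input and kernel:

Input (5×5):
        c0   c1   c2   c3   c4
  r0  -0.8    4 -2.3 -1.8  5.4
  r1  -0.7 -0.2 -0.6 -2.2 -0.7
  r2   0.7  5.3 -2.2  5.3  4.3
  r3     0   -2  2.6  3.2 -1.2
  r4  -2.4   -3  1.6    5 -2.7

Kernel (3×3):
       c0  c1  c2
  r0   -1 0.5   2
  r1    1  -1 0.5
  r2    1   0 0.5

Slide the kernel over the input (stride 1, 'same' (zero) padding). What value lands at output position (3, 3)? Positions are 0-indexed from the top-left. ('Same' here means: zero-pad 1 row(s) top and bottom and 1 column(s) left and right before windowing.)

12.5

The receptive field on the zero-padded input at this output position is [-2.2 5.3 4.3 / 2.6 3.2 -1.2 / 1.6 5 -2.7]. Elementwise product with the kernel and sum: -2.2·-1 + 5.3·0.5 + 4.3·2 + 2.6·1 + 3.2·-1 + -1.2·0.5 + 1.6·1 + -2.7·0.5.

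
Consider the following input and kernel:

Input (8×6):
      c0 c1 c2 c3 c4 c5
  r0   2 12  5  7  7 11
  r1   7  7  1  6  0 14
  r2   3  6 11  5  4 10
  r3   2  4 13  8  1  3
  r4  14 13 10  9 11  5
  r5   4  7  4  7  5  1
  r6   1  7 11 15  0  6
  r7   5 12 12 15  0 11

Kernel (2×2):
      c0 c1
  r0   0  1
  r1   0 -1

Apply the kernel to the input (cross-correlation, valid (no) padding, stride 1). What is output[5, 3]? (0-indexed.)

5

The receptive field on the input at this output position is [7 5 / 15 0]. Elementwise product with the kernel and sum: 5·1 + 0·-1.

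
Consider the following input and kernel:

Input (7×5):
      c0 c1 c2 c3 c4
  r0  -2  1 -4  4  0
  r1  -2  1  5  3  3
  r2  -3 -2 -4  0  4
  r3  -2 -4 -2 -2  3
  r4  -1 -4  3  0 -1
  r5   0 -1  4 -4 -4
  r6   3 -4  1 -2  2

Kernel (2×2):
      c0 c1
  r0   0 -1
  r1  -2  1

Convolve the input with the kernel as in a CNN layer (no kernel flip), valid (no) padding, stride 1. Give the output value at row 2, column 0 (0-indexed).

The receptive field on the input at this output position is [-3 -2 / -2 -4]. Elementwise product with the kernel and sum: -2·-1 + -2·-2 + -4·1.

2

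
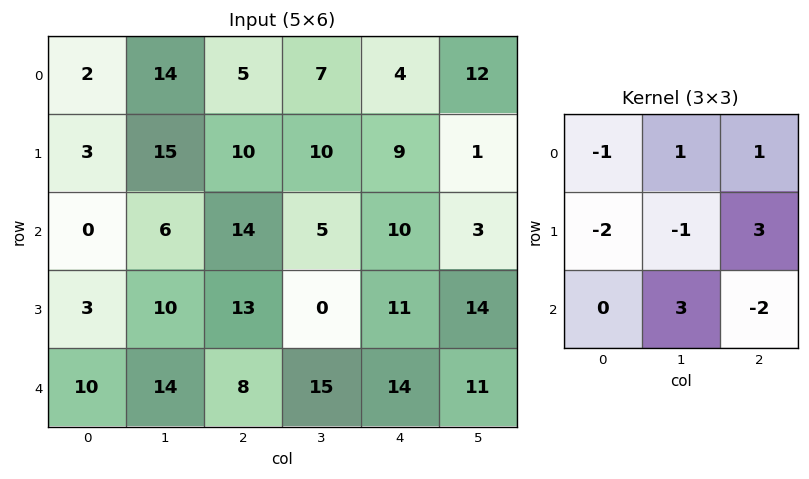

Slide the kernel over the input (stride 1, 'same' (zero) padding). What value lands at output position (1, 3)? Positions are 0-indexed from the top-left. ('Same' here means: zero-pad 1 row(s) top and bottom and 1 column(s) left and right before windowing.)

The receptive field on the zero-padded input at this output position is [5 7 4 / 10 10 9 / 14 5 10]. Elementwise product with the kernel and sum: 5·-1 + 7·1 + 4·1 + 10·-2 + 10·-1 + 9·3 + 5·3 + 10·-2.

-2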